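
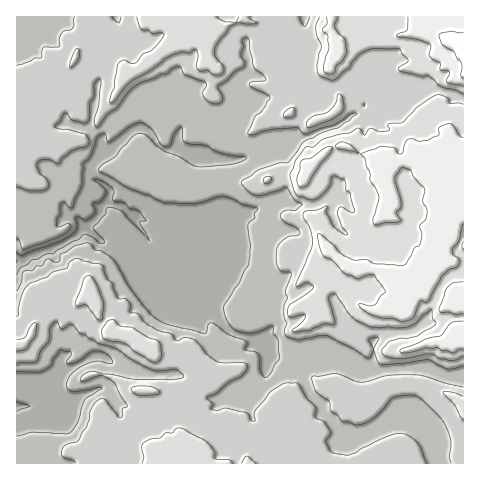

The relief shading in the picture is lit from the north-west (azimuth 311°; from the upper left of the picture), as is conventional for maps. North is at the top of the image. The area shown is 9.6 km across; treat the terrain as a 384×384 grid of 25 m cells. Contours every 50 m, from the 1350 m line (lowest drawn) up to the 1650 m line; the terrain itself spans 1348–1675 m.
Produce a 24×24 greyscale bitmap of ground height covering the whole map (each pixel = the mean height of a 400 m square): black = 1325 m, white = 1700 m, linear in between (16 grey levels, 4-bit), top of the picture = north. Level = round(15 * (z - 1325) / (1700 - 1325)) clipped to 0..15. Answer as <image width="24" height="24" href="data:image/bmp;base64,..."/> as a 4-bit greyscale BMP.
<image width="24" height="24" href="data:image/bmp;base64,Qk2WAQAAAAAAAHYAAAAoAAAAGAAAABgAAAABAAQAAAAAACABAAATCwAAEwsAABAAAAAAAAAAAAAAABEREQAiIiIAMzMzAERERABVVVUAZmZmAHd3dwCIiIgAmZmZAKqqqgC7u7sAzMzMAN3d3QDu7u4A////AGZ4mJqqmZiJh3iHd1VXiImZmYiId3d3d0RGh4iIiHiId3d3eDNFZ4mIdmeHeId3iURGZ3d4h2V3d3eHd3ZVVnmId2VmZmeHiZdmeamHVVVmZ4iqvIh4mYZVVVV5mJqpm4mJmGVVVVaKqbvLrGiJllVUVVZ5qru8u0Z4dVRFVVZ5q7u8y0NGVFRVVVaIuqqry2ZTRUREVVZ4qau7y2ZUMzRVVVV4mau7y3dlNFVVVXd6mKu7y4d1RmZlVnibqay7zId2RWZVVVVqury8zId3VVVVVmZniqqru4d3dlVVZniImIiaqniHeFVWdmeHeXiImXiHeYZnh3eHiHiIm3iIeZmJmHiHu5iavHd4eImqmHeHq6qqzWZ4h5mqmZiHq6q83Q=="/>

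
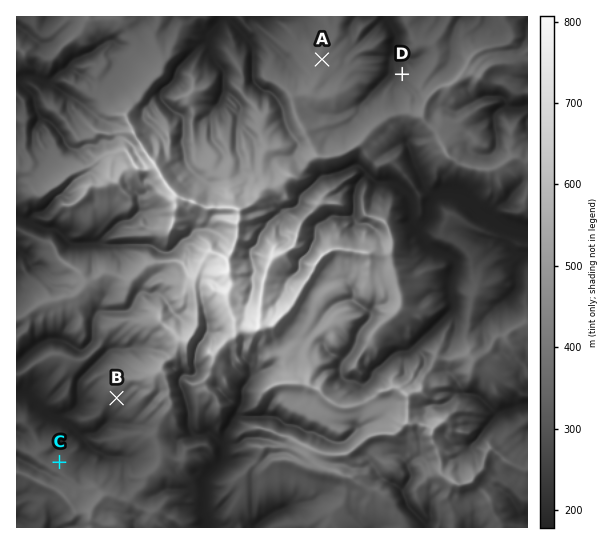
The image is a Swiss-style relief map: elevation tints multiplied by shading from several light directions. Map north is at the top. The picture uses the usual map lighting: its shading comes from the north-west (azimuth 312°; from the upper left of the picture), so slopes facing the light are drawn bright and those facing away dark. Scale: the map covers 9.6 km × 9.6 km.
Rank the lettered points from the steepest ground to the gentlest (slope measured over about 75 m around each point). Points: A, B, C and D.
D B C A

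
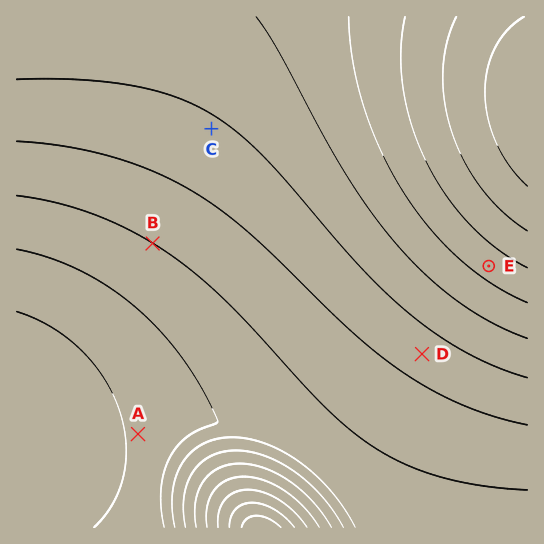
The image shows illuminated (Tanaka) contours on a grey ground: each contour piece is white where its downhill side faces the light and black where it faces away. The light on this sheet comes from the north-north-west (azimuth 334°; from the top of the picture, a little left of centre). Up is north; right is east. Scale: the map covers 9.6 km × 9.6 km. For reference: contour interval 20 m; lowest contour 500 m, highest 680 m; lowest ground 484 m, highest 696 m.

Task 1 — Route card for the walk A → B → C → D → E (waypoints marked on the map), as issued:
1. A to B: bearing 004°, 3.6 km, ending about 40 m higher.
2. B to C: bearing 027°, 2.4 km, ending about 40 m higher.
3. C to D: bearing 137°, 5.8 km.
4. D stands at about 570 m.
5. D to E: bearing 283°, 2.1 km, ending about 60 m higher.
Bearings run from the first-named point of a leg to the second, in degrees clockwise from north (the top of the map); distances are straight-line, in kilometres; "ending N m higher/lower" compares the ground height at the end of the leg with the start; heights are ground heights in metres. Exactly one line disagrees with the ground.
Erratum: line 5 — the bearing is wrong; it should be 037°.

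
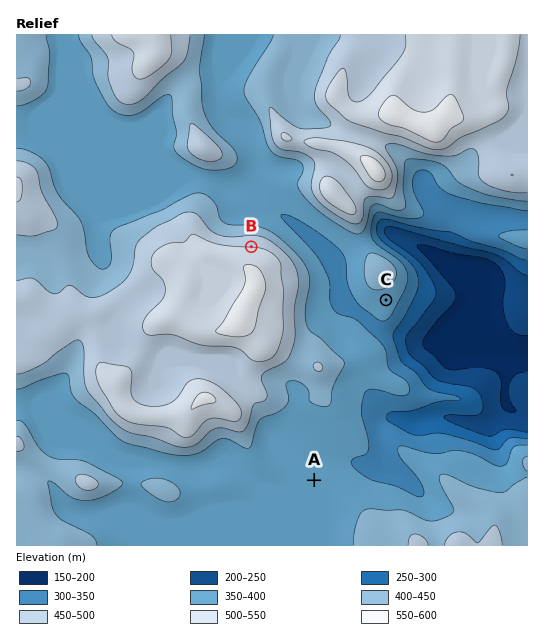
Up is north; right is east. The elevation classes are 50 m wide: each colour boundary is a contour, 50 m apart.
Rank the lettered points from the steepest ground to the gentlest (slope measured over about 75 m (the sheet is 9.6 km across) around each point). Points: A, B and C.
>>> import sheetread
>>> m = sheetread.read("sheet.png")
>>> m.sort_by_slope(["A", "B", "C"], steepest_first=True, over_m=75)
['B', 'C', 'A']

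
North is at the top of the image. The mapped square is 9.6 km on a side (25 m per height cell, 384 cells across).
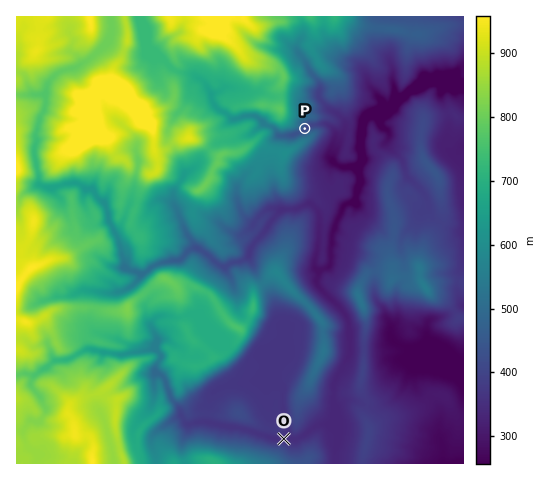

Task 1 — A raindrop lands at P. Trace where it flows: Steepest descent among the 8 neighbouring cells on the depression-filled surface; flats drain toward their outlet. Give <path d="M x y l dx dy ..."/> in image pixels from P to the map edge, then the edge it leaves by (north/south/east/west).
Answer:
<path d="M305 129l7-4 15-1 8 8 0 7-5 11 0 9 11 8 15 0 6-6-1-25 1-2 1-12 7-9 12-5 7 0 9-10 5-1 6-6 5-2 3-2 4-2 5-4 8 0 1-1 4 0 1 1 13 0 5 4 4 0 1 2"/>
exit: east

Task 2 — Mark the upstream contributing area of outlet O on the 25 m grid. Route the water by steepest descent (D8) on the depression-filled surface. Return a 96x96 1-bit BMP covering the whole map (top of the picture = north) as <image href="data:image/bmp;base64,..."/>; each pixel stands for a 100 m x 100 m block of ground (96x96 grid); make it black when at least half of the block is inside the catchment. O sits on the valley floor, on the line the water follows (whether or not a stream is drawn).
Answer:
<image width="96" height="96" href="data:image/bmp;base64,Qk2+BAAAAAAAAD4AAAAoAAAAYAAAAGAAAAABAAEAAAAAAIAEAAATCwAAEwsAAAIAAAAAAAAA////AAAAAAD/4AH/8D/8AAAAAAD/8AH////+AAAAAAD/8AP/////AAAAAAD/8AP/////gAAAAAD/8AP/////gAAAAAD/+AP/////gAAAAAD/+Af/////gAAAAAD/+Af////+AAAAAAD/8Af////wAAAAAAD/8Af////AAAAAAAD/4Af///8AAAAAAAD/4Af/+AAAAAAAAAD/8Af/8AAAAAAAAAD/+Af/8AAAAAAAAAD//h//4AAAAAAAAAD/////4AAAAAAAAAD/////4AAAAAAAAAD/////4AAAAAAAAAD/////4AAAAAAAAAD/////4AAAAAAAAAD/////8AAAAAAAAAD//////wAAAAAAAAD//////8AAAAAAAAD//////8AAAAAAAAD//////4AAAAAAAAD//////gAAAAAAAAD//////AAAAAAAAAD/////+AAAAAAAAAD/////+AAAAAAAAAD/////8AAAAAAAAADP////8AAAAAAAAAAD////8AAAAAAAAAAB////8AAAAAAAAAAAP4D/4AAAAAAAAAAAAAB/4AAAAAAAAAAAAAA/4AAAAAAAAAAAAAAf4AAAAAAAAAAAAAAP4AAAAAAAAAAAAAADwAAAAAAAAAAAAAABAAAAAAAAAAAAAAAAAAAAAAAAAAAAAAAAAAAAAAAAAAAAAAAAAAAAAAAAAAAAAAAAAAAAAAAAAAAAAAAAAAAAAAAAAAAAAAAAAAAAAAAAAAAAAAAAAAAAAAAAAAAAAAAAAAAAAAAAAAAAAAAAAAAAAAAAAAAAAAAAAAAAAAAAAAAAAAAAAAAAAAAAAAAAAAAAAAAAAAAAAAAAAAAAAAAAAAAAAAAAAAAAAAAAAAAAAAAAAAAAAAAAAAAAAAAAAAAAAAAAAAAAAAAAAAAAAAAAAAAAAAAAAAAAAAAAAAAAAAAAAAAAAAAAAAAAAAAAAAAAAAAAAAAAAAAAAAAAAAAAAAAAAAAAAAAAAAAAAAAAAAAAAAAAAAAAAAAAAAAAAAAAAAAAAAAAAAAAAAAAAAAAAAAAAAAAAAAAAAAAAAAAAAAAAAAAAAAAAAAAAAAAAAAAAAAAAAAAAAAAAAAAAAAAAAAAAAAAAAAAAAAAAAAAAAAAAAAAAAAAAAAAAAAAAAAAAAAAAAAAAAAAAAAAAAAAAAAAAAAAAAAAAAAAAAAAAAAAAAAAAAAAAAAAAAAAAAAAAAAAAAAAAAAAAAAAAAAAAAAAAAAAAAAAAAAAAAAAAAAAAAAAAAAAAAAAAAAAAAAAAAAAAAAAAAAAAAAAAAAAAAAAAAAAAAAAAAAAAAAAAAAAAAAAAAAAAAAAAAAAAAAAAAAAAAAAAAAAAAAAAAAAAAAAAAAAAAAAAAAAAAAAAAAAAAAAAAAAAAAAAAAAAAAAAAAAAAAAAAAAAAAAAAAAAAAAAAAAAAAAAAAAAAAAAAAAAAAAAAAAAAAAAAAAAAAAAAAAAAAAAAAAAAAAAAAAAAAAAAAAAAAAAAAAAAAAAAAAAAAAAAAAAAAAAAAAAAAAAAAAAAAAAAA="/>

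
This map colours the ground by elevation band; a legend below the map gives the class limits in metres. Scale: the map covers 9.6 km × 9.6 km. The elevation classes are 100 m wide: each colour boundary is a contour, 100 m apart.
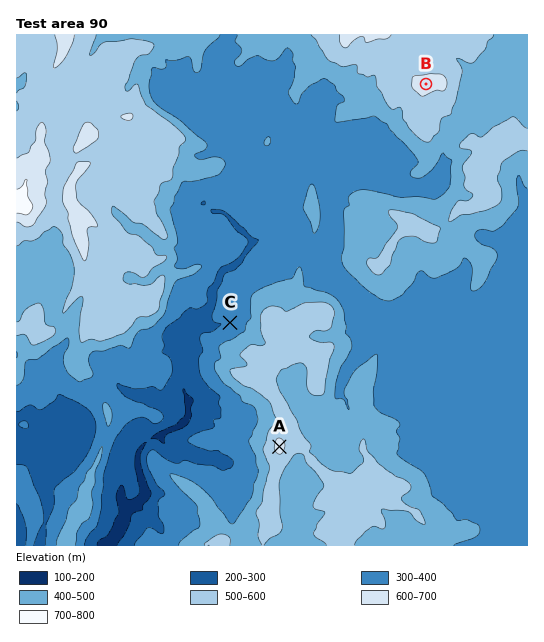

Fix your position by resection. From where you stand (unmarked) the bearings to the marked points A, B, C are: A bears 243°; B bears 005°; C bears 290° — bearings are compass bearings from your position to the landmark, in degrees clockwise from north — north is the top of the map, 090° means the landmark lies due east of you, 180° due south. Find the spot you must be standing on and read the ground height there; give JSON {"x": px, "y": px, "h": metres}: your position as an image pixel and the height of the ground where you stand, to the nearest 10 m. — {"x": 400, "y": 385, "h": 360}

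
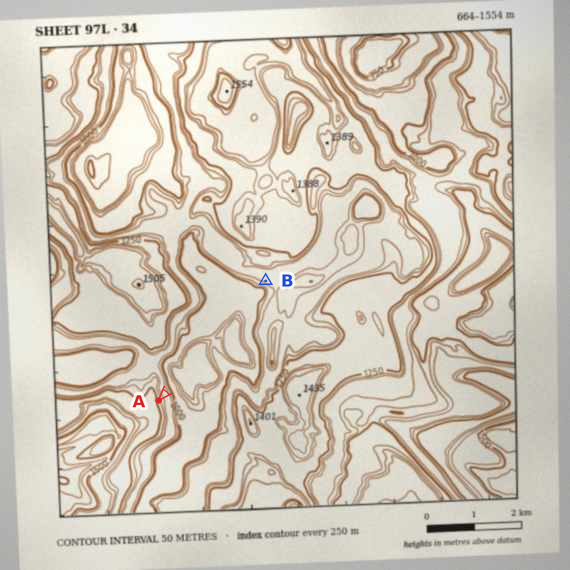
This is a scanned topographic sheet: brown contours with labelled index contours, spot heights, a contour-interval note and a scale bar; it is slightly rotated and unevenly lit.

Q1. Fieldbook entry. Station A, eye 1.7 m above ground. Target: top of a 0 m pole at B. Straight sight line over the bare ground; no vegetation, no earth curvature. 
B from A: seen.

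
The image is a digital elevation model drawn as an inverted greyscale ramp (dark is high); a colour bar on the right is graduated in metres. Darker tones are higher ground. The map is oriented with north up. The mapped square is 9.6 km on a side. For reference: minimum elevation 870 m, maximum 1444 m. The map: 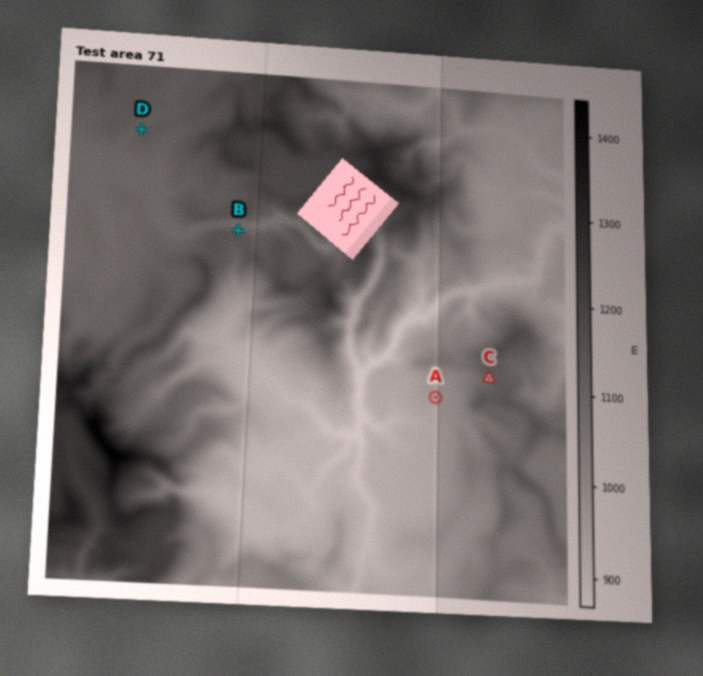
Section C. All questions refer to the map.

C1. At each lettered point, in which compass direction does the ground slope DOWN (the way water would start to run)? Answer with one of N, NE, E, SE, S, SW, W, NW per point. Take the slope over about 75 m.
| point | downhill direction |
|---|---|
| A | SE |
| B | N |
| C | SW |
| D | NW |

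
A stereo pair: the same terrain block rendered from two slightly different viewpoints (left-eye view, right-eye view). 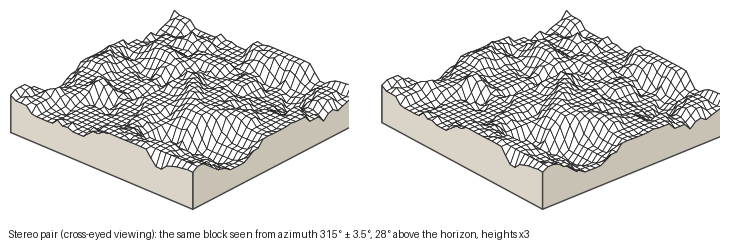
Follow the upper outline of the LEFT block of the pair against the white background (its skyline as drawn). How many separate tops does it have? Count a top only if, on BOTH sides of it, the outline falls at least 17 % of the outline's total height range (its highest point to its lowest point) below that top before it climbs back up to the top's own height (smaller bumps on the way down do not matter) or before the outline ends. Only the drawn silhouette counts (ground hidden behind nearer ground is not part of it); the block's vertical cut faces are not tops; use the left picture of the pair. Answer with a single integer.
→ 2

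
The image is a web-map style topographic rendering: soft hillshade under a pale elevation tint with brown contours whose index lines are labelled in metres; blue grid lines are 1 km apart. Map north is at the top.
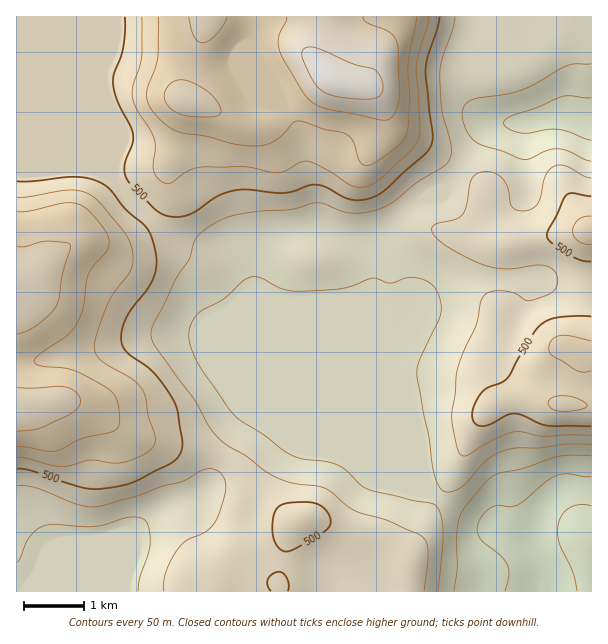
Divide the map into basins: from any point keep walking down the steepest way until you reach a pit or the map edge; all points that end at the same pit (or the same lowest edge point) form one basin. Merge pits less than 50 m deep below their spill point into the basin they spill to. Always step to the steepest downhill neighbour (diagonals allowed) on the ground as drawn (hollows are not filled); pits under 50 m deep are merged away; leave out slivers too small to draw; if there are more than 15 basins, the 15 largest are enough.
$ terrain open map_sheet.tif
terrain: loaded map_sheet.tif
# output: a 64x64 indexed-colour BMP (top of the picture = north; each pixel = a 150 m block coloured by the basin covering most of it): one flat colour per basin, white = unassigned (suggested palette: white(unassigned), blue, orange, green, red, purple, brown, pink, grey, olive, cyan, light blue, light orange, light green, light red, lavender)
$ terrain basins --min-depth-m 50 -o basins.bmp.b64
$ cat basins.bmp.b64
<image width="64" height="64" href="data:image/bmp;base64,Qk12CAAAAAAAAHYAAAAoAAAAQAAAAEAAAAABAAQAAAAAAAAIAAATCwAAEwsAABAAAAAAAAAA////ALR3HwAOf/8ALKAsACgn1gC9Z5QAS1aMAMJ34wB/f38AIr28AM++FwDox64AeLv/AIrfmACWmP8A1bDFADMzMzMzMzMzMzMzMRERERERERERERERERERERERERERMzMzMzMzMzMzMzMxERExEREREREREREREREREREREREzMzMzMzMzMzMzMzMTMzERERERERERERERERERERERETMzMzMzMzMzMzMzMzMzMRERERERERERERERERERERERMzMzMzMzMzMzMzMzMzMzEREREREREREREREREREREREzMzMzMzMzMzMzMzMzMzMRERERERERERERERERERERETMzMzMzMzMzMzMzMzMzMxERERERERERERERERERERERMzMzMzMzMzMzMzMzMzMzMREREREREREREREREREREREzMzMzMzMzMzMzMzMzMzMRERERERERERERERERERERETMzMzMzMzMzMzMzMzMzMRERERERERERERERERERERERMzMzMzMzMzMzMzMzMzMREREREREREREREREREREREREzMzMzMzMzMzMzMzMzERERERERERERERERERERERERETMzMzMzMzMzMzMzMzMRERERERERERERERERERERERERMzMzMzMzMzMzMzMzMREREREREREREREREREREREREREzMzMzMzMzMzMzMzMRERERERERERERERERERERERERETMzMzMzMzMzMzMzERERERERERERERERERERERERERERMzMzMzMzMzMREREREREREREREREREREREREREREREREzMzMzMzMxERERERERERERERERERERERERERERERERETMzMzMzMRERERERERERERERERERERERERERERERERERMzMzMzMRERERERERERERERERERERERERERERERERERERMzMzERERERERERERERERERERERERERERERERERERERERERERERERERERERERERERERERERERERERERERERERERERERERERERERERERERERERERERERERERERERERERERERERERERERERERERERERERERERERERERERERERERERERERERERERERERERERERERERERERERERERERERERERERERERERERERERERERERERERERERERERERERERERERERERERERERERERERERERERERERERERERERERERERERERERERERERERERERERERERERERERERERERERERERERERERERERERERERERERERERERERERERERERERERERERERERERERERERERERERERERERERERERERERERERERERERERERERERERERERERERERERERERERERERERERERERERERERERERERERERERERERERERERERERERERERERERERERERERERERERERERERERERERERERERERERERERERERERERERERERERERERERERERERERERERERERERERERERERERERERERERERERERERERERERERERERERERERERERERERERERERERERERERERERERERERERERERERERERERERERERERERERERERERERERERERERERERERERERERERERERERERERERERERERERERERERERERERERERERERERERERERERERERERERERERERERERERERERERERERERERERERERERERERERERERERERERERERERERERERERERERESIiIRERERERERERERERERERERERERERERERERERERESIiIiIiIRERERERERERERERERERERERERERERERERERIiIiIiIhEREREREREREREREREREREREREREREREREREiIiIiIiEREREREREREREREREREREREREREREREREREiIiIiIiIRERERERERERERERERERERERERERERERERESIiIiIiIhERERERERERERERERERERERERERERERERERIiIiIiIiERERERERERERERERERERERERERERERERESIiIiIiIiIRERERERERERERERERERERERERERERERESIiIiIiIiIhEREREREREREREREREREREREREREREREiIiIiIiIiIiEREREREREREREREREREREREREREREREiIiIiIiIiIiIRERERERERERERERERERERERERERERIiIiIiIiIiIiIhERERERERERERERERERERERERERESIiIiIiIiIiIiIiERERERERERERERERERERERERERESIiIiIiIiIiIiIiIRERERERERERERERERERERERERERIiIiIiIiIiIiIiIhEREREREREREREREREREREREREREiIiIiIiIiIiIiIiEREREREREREREREREREREREREREiIiIiIiIiIiIiIiIRERERERERERERERERERERERESIiIiIiIiIiIiIiIiIhEREREREREREREREREREREREiIiIiIiIiIiIiIiIiIiEREREREREREREREREREREREiIiIiIiIiIiIiIiIiIiIRERERERERERERERERERERESIiIiIiIiIiIiIiIiIiIhERERERERERERERERERERERIiIiIiIiIiIiIiIiIiIiEREREREREREREREREREREREiIiIiIiIiIiIiIiIiIiIRERERERERERERERERERERESIiIiIiIiIiIiIiIiIiIhEREREREREREREREREREREREiIiIiIiIiIiIiIiIiIi"/>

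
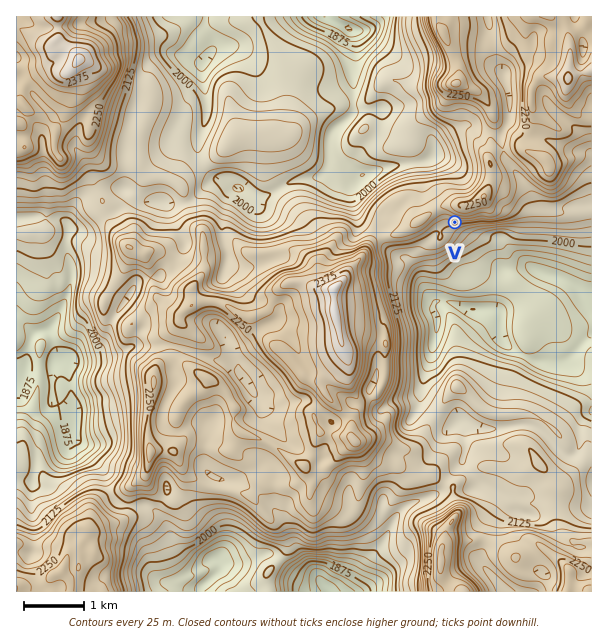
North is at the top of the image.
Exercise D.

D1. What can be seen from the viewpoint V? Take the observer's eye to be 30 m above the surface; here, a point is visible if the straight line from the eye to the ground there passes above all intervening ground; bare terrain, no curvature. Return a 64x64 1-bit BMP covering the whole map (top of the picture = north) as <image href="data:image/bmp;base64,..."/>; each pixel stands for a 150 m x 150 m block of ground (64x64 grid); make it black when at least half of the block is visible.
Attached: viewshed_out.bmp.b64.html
<image width="64" height="64" href="data:image/bmp;base64,Qk0+AgAAAAAAAD4AAAAoAAAAQAAAAEAAAAABAAEAAAAAAAACAAATCwAAEwsAAAIAAAAAAAAA////AAAAAAAAAAAAAABwCQAAAAAAAGAJAAAAAAAAAA8AAAAAAAAADwAAAAAAAgefAAAAAAADD/8AAAAAAAM//wAAAAAABx//AAAAAAAHngAAAAAAAAH8AAAAAAAAAfAAAAAAAAAAgAAAAAAAAAHAHAAAAAAAH+eeAAAAAAAPv34AAAAAAA+8cQAAAAACPx/jAAAAAAf+A88AAAAAB/4AHwAAAAAA7gJ+AAAAAAB+H/4AAAAAAD8//wAAAAAAPz//AAAAAAB///8AAAAAAn///wAAAAAGf//fAAAAAAZ//5sAAAAADn///QAAAAAP////AAAAAA////8AAAAAD////wAAAAAf/4f/AAAAAB/4B/8AAAAAD/B//wAAAAAP8f//AAAAAA/x//8AAAAAA/D//wAAAAAjwP//AAAAAAEN//8AAAAAAA///wAAAAAAD/v/AAAAAAAH+D8AAAAAAAGAAAAAAAAAAAAAAAAAAAAAAAAAAAAAAAAAAAAAAAAAAAAAAAAAAAAAAAAAAAAAAAAAAAAAAAAAAAAAAAAAAAAAAAAAAAAAAAAAAAAAAAAAAAAAAAAAAAAAAAAAAAAAAAAAAAAAAAAAAAAAAAAAAAAAAAAAAAAAAAAAAAAAAAAAAAAAAAAAAAAAAAAAAAAAAAAAAAAAAAAAAAAAAAAAAAAAAAAAAAAAAAAAAA=="/>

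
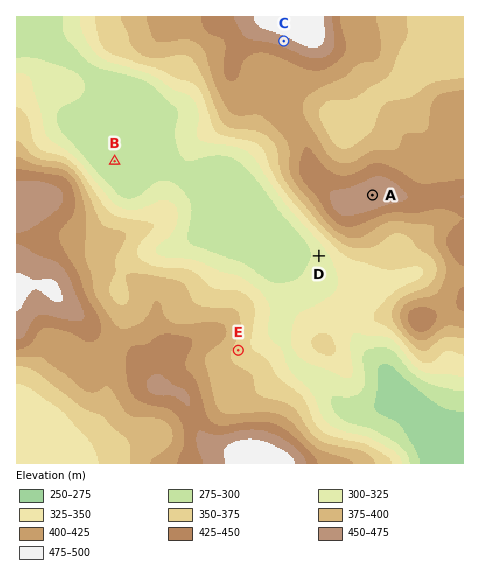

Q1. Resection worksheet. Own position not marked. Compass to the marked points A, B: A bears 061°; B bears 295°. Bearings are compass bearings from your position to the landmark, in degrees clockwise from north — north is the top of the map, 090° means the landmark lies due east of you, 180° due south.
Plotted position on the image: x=288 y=242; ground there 295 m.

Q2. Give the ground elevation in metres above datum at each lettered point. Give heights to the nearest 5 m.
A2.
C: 465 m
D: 310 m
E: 365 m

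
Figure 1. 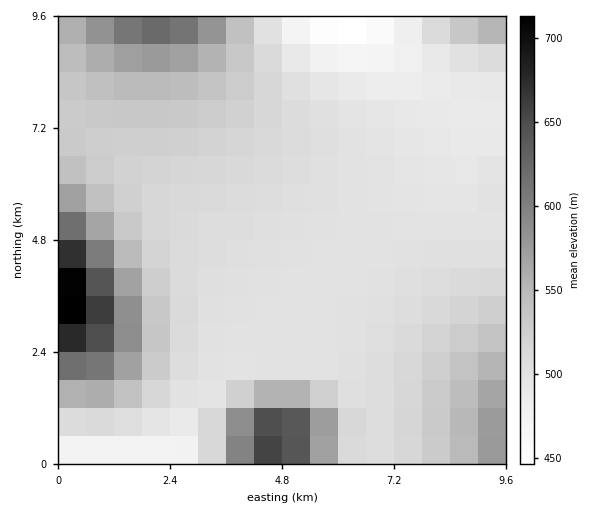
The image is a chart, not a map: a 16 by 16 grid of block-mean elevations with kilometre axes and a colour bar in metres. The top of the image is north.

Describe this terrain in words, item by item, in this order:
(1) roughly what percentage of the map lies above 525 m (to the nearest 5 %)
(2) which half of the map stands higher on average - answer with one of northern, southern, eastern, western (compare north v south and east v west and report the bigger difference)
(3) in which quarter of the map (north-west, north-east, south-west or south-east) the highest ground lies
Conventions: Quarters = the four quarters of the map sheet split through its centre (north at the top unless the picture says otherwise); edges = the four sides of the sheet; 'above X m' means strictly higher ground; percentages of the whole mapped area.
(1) Roughly 35 % of the ground is higher than 525 m.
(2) On average the western half of the map is the higher ground.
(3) Look to the south-west quarter for the highest ground.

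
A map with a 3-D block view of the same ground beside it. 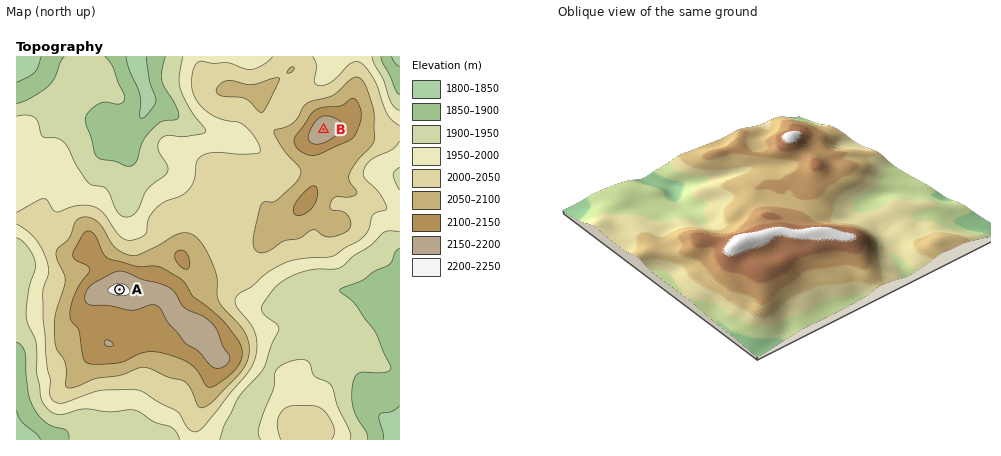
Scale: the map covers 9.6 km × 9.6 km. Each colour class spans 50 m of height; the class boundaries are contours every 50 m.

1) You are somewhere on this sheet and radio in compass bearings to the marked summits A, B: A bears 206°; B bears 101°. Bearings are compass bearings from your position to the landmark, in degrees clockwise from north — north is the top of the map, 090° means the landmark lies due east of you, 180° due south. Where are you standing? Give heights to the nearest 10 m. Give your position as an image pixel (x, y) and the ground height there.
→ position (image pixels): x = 208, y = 107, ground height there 2020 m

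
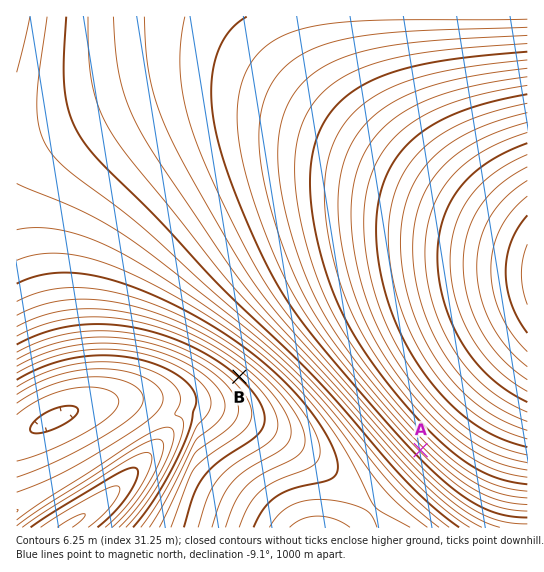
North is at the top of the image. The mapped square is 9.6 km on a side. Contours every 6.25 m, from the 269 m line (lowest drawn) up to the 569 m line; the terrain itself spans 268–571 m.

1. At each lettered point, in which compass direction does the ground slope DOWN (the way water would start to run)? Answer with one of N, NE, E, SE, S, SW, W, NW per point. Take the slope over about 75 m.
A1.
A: SW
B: SW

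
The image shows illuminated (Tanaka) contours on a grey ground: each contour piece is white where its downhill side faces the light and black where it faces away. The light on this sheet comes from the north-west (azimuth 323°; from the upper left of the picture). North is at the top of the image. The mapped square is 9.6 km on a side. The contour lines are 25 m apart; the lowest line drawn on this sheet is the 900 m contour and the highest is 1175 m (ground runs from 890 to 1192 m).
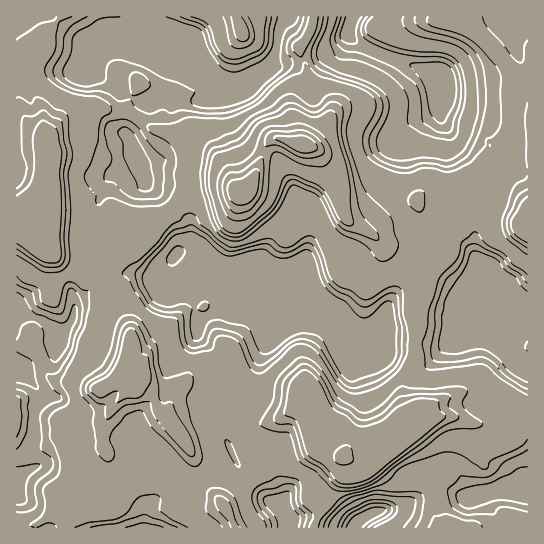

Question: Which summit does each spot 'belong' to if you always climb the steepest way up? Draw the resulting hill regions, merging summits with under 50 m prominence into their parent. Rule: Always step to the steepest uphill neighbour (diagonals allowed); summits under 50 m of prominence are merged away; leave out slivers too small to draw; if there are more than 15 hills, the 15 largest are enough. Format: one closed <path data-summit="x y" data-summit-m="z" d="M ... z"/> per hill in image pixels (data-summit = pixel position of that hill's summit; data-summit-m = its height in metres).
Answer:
<path data-summit="247 189" data-summit-m="1192" d="M527 16l-240 0-7 11-4 24-8 19-10 7-9 12-22-12-18-6-48-31-10-1-6-10-2-13-91 1 26 20 14 5-7 25 35 24 1 34 11 14 1 12 6 8 8 26 18 12 11 16 12 10 1 16-16 19-2 11 2 8 5 4 4 0 10 13 6 27 23-13 12-15 16 6 16 1 6 5 4 8 42 0 12 10 15 34 6 4 11 0 20-6 3-12 5-3 30 1 22 4 24-17 14-1 6-3 22 25 6 10 4 4 10 4 1-56-21 0-22 11 3-4-4-29 1-16-10-18 0-24 6-26 15-26 0-12-3-4-2-16-2-3-10-1-26-11-10-10-3-8 2-30 63-9 12-10 1-12 3 3 7-1z"/><path data-summit="343 455" data-summit-m="1147" d="M235 293l-4 2-10 13-22 14-2 11 2 4 17 16 17 22 6 1 18-13-8 10-13 9-9 13 1 28-4 12 17 35 26 30 14 6 9 17 7-4 13-2 31 11 13 0 8-9 20-8 6-5 4-12 0-9 10-12 36-10 9 0 12 10 10 24 34-8 25 1 0-123-11-4-32-39-6 3-14 1-24 17-22-4-30-1-5 3-3 12-20 6-11 0-6-4-15-34-8-8-10-3-36 1-8-12-18-2z"/><path data-summit="138 378" data-summit-m="1117" d="M171 261l-3 8-13 8-24-5-24 5-9-2-9 15-14 11-2 17-16 24-19 6-11 15-7 6 19 21 1 8-5 12-2 28-4 8 2 23-9 4-6 8 1 47 272-1 0-6-8-15-14-6-26-30-17-35 4-12-1-28 9-13 13-9 6-7-16 10-6-1-17-22-17-16 0-15-7-28-10-13-4 0-5-4-2-8z"/><path data-summit="33 231" data-summit-m="1122" d="M51 16l-5 0-30 13 0 282 26 9 17 17 14-19 2-17 14-11 9-15 9 2 24-5 18 5 10-1 9-7 4-10 16-17 1-15-22-28-20-14-8-26-6-8-1-12-11-14-1-34-35-24 7-25-14-5z"/><path data-summit="527 229" data-summit-m="1117" d="M519 55l-2 10-12 10-52 6-12 4-1 29 3 8 12 11 28 11 6 0 7 23-1 16-14 22-6 26 0 24 10 18-1 16 4 22-1 10 20-10 21-1 0-253z"/><path data-summit="242 30" data-summit-m="1096" d="M286 16l-141 0-1 6 4 13 3 4 10 1 48 31 18 6 22 12 8-11 11-8 8-19 4-24 7-9z"/>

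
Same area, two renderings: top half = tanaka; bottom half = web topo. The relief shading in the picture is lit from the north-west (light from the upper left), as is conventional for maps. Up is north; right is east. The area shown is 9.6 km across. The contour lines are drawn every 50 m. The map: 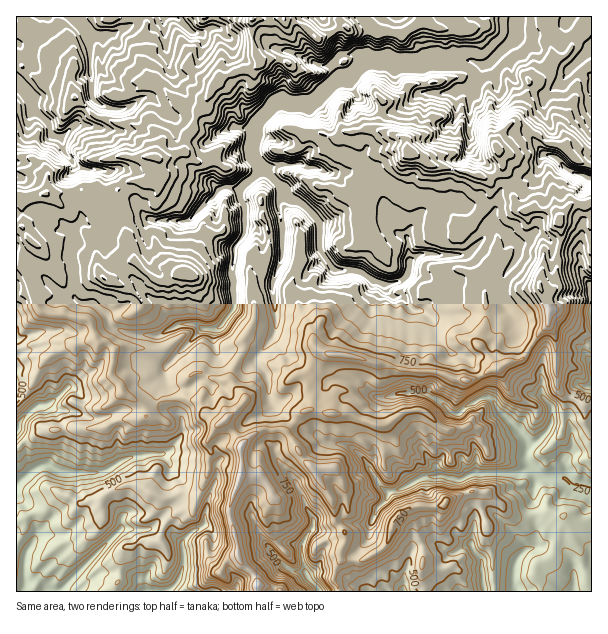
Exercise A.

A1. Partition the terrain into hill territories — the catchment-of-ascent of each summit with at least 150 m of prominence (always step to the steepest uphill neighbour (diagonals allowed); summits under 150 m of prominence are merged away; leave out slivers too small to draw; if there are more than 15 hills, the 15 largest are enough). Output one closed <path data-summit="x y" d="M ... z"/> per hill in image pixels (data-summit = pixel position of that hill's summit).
<path data-summit="540 287" d="M591 16l-214 0-9 11-1 29 2 5-15-7-13 1-7 7 0 3 9 13-13 7-18 18-19 1-15-2-5 2-19 24-2 21-19 5-19 23 0 8 4 6-6 10 4 5 0 13 4 18 5 9 10 3-3 17 2 43-13 17-18 2-37 38-2 6 4 12 5 4 19-2 6-6 3 0 7-8 8-13 0-10 3 3 18-3 19 8 0 5 10 12 4 22 3 4 11 0 15-14 4-1 20 3 4-4 1 3 8 7 21 8 5 0 7-6 20 1 6-3 13 0 2 22 11 31 15 21 1 8-14 0-13 8-8-11-12-10-18 0-2 7 9 15 9 7 0 3-12 15-5 13-14 1-13-2-12 8-20-1-5 5-5 13-6-3-12 0-10 8 2 5 14 13 15 2 15 20 272-1z"/><path data-summit="188 275" d="M17 84l1 272 8-6 21-6 6 2 5 5 8 18 2 15-1 3 8 3 5 6-1 9-5 6 15 7 19-2 4 4 6 12 0 21 2 9 18-6 26-2 10-7 8-13-1-18-14-7-9-8-1-5 7-15 2-15 37-38 18-2 13-17-2-43 3-17-10-3-5-9-4-18 0-13-4-5 6-10-4-6 0-8 19-23 19-5 2-20-20-2-16 6-18-13-12-4-12 2-11-6-15-15-6 0-21 12-18-1-10-8-16 17-1 5-15 14-6 2-5-3-4-13-16-14-2-12z"/><path data-summit="258 585" d="M237 349l-12 3-6 0-3-3 0 10-11 18-16 11-19-2-4-5-1-8-1 8-7 14 1 6 9 8 12 5 3 6-1 17-7 10-11 8 5 4 2 11 11 10 1 9 4 4 14 3 6 5-1 23-11 6-12 12 0 28-7 15-7 6 150 1-2-7-11-13-15-2-14-13-2-5 10-8 12 0 6 3 5-13 5-5 20 1 12-8 13 2 14-1 5-13 12-15 0-3-9-7-9-15 2-7 18 0 12 10 8 11 13-8 14 0-1-8-15-21-11-31-2-22-13 0-6 3-20-1-7 6-5 0-21-8-8-7-1-3-4 4-20-3-4 1-12 12-14 2-3-4-4-22-10-12 0-5z"/><path data-summit="408 152" d="M501 50l-19 18-4 13-7 7-19 4-32 0-9 10-19 10-15-2-11-6-9-8-8 14 6 9 3 16 8 11 0 6-16 18-17 4-9-1 0 27-11 13 6 11 8 0 9 5 18 0 29-7 24 16 3-11 13-16 15-1 11-6 10 0 8 2 7 10 15 10 11-35 6-5 10-2 20-10 4-6 0-7 4-6-10-15-2-6 12-18 2-20-10-6-17-5-5-5-3-15z"/><path data-summit="254 18" d="M375 16l-162 0-1 11-10 6 2 12-8 23-10 8-12-2 4 12 8 9 0 4-6 12-8 5 4 2 12-2 12 4 12 10 7 3 15-6 20 1 5-8 19-18 15 2 16 0 11-7 10-12 13-7-9-13 0-3 7-7 13-1 12 7 4-1-3-4 1-29z"/>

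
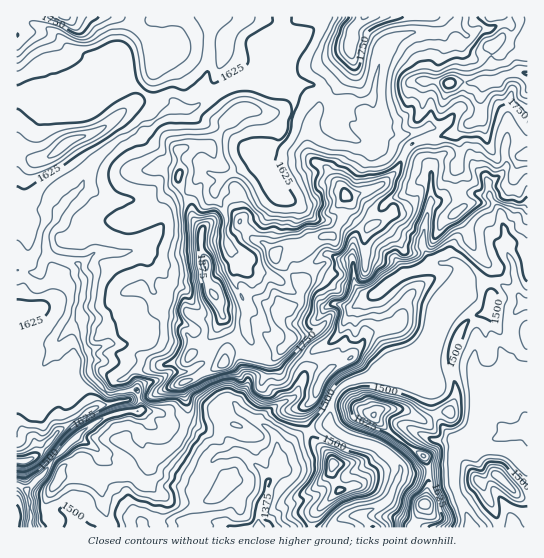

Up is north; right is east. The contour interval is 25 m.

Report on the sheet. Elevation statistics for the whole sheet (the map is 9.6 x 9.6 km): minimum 1335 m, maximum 1930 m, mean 1620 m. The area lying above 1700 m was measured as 20.7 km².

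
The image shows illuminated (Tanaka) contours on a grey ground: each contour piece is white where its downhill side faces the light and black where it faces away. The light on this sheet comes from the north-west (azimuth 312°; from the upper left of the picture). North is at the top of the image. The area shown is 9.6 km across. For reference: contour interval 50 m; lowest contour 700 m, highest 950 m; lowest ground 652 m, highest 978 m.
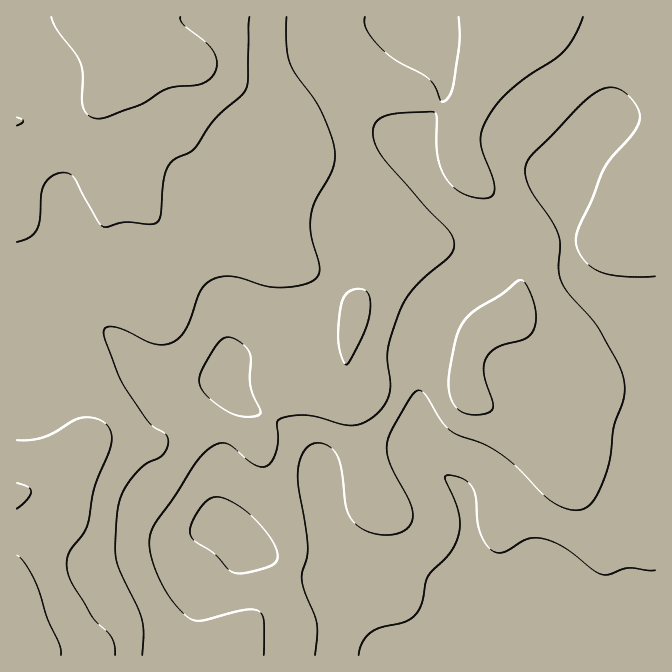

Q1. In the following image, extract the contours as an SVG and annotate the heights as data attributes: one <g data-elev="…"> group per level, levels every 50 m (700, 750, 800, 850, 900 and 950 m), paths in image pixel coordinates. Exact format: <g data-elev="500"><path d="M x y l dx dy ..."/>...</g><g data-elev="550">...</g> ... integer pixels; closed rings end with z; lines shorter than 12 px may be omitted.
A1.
<g data-elev="700"><path d="M359 655l4-13 9-10 10-5 23-5 10-7 7-11 6-27 19-20 8-12 4-13 1-14-4-15-11-23 0-3 2-2 15 3 10 9 4 10 1 23 3 12 5 12 9 7 4 2 6-1 21-12 14-2 11 3 12 5 32 24 8 4 7 1 20-7 26 2"/></g><g data-elev="750"><path d="M315 655l2-20 0-11-12-32-3-12 0-8 5-15 1-12-10-67 2-20 5-8 5-5 7-2 7 1 6 3 5 5 6 15 4 36 4 12 5 7 6 6 8 4 10 2 14 1 10-3 7-5 3-7 1-6-2-9-20-40-4-10 0-8 2-10 6-14 17-28 6-5 7 4 16 26 9 10 8 5 27 10 15 9 18 14 26 27 11 9 14 5 11 1 10-5 8-12 10-26 6-40 10-29 1-10-1-10-6-15-20-36-28-32-8-12-3-13 1-25-2-12-7-13-21-31-4-11-1-8 2-8 5-7 45-46 15-14 13-7 12 0 11 7 10 13 2 12-7 13-22 25-8 12-11 30-14 30-2 8 1 9 3 8 7 8 15 9 22 4 31 0"/><path d="M234 573l-7-5-13-15-20-13-4-6 1-9 6-12 8-11 9-5 6 0 9 3 20 13 19 22 9 17 0 8-7 6-23 7z"/></g><g data-elev="800"><path d="M264 655l0-35-2-6-4-3-6-2-8 1-39 10-8 1-8-3-12-12-14-19-11-27-3-18 4-15 44-66 10-11 8-5 7-2 7 1 23 19 8 4 5 0 6-5 5-9 2-13-1-17 4-5 13-2 14-1 34 9 12 1 15-5 13-11 6-11 2-10-3-28 1-13 13-39 6-11 10-12 33-30 3-5 1-7-1-6-5-7-23-24-45-53-7-16 0-7 2-7 7-6 10-3 38-2 5 1 2 5 0 37 4 13 5 10 9 10 10 7 15 3 10-1 4-5 0-9-11-31-2-10 0-10 4-10 11-17 14-15 18-14 27-17 10-9 9-13 9-20"/><path d="M247 417l-12-2-13-7-15-12-7-11-1-8 4-10 14-22 8-7 7 0 8 4 7 6 3 7 1 32 10 25-4 4z"/><path d="M466 413l8 2 10-1 6-2 3-4 0-6-9-30 1-10 3-8 12-8 26-8 8-8 2-12-1-13-7-16-6-9-5 1-15 13-29 18-8 8-6 10-9 37-1 20 1 9 4 8 4 6z"/><path d="M459 17l0 25-5 42-6 13-3 4-3 1-8-17-6-7-35-19-16-16-11-15-2-6 1-5"/></g><g data-elev="850"><path d="M142 655l2-21-2-16-22-46-4-14-1-13 2-31 4-17 7-15 16-16 18-11 5-7 1-8-3-7-11-6-5-5-26-37-17-43-2-12 4-3 7 0 10 3 27 13 8 2 9-1 8-4 7-7 6-13 10-29 6-8 8-4 10-3 10 1 31 9 19 1 23-4 7-3 4-5 1-10-8-30 0-18 4-16 18-33 2-8 0-10-5-17-10-25-24-33-6-12-3-16 0-30"/><path d="M345 363l2 2 5-8 12-23 5-16 1-20-3-6-5-3-7 0-7 3-4 5-3 8-3 35 2 12z"/></g><g data-elev="900"><path d="M115 655l-1-10-2-7-21-23-20-33-4-17 2-13 14-18 4-9 8-38 16-40 1-9-2-8-3-5-7-5-8-2-8-1-10 3-18 12-11 5-13 3-15 0"/><path d="M17 242l11-4 9-8 3-10 1-25 2-8 7-10 10-4 8 0 6 4 23 42 7 8 20-5 26 2 8-2 3-9 3-35 5-13 6-6 19-9 20-30 26-23 6-9 2-10 1-61"/></g><g data-elev="950"><path d="M61 655l-1-10-13-27-12-36-10-18-8-9"/><path d="M17 509l10-9 4-8-3-5-11-4"/><path d="M17 126l6-4 0-2-6-3"/><path d="M51 17l6 13 18 23 6 10 2 12-1 27 2 8 6 7 8 2 9-2 33-12 27-16 10-3 22-1 7-3 6-5 3-5 2-7-1-7-2-6-9-10-21-17-4-5 0-3"/></g>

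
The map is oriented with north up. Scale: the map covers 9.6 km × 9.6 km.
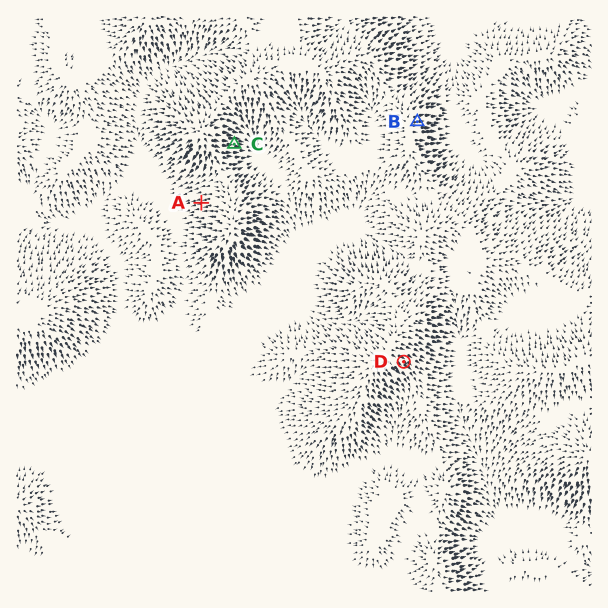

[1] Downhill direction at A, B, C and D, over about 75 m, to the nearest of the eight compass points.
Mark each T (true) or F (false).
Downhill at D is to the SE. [T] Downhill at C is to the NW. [F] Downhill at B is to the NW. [F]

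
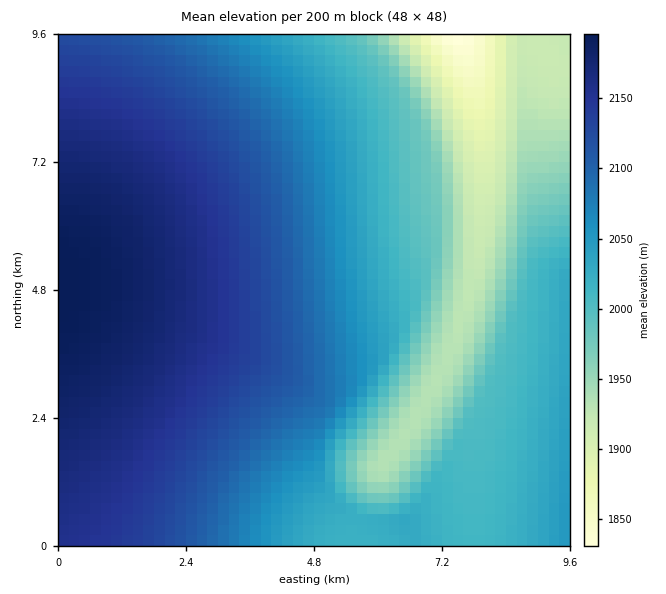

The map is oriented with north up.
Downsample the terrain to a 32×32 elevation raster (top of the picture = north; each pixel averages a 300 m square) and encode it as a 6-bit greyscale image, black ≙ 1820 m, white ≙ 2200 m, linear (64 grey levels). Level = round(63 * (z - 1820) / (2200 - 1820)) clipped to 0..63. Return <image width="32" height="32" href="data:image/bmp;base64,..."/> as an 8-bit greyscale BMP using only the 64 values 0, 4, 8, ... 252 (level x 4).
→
<image width="32" height="32" href="data:image/bmp;base64,Qk02CAAAAAAAADYEAAAoAAAAIAAAACAAAAABAAgAAAAAAAAEAAATCwAAEwsAAAABAAAAAAAAAAAAAAEBAQACAgIAAwMDAAQEBAAFBQUABgYGAAcHBwAICAgACQkJAAoKCgALCwsADAwMAA0NDQAODg4ADw8PABAQEAAREREAEhISABMTEwAUFBQAFRUVABYWFgAXFxcAGBgYABkZGQAaGhoAGxsbABwcHAAdHR0AHh4eAB8fHwAgICAAISEhACIiIgAjIyMAJCQkACUlJQAmJiYAJycnACgoKAApKSkAKioqACsrKwAsLCwALS0tAC4uLgAvLy8AMDAwADExMQAyMjIAMzMzADQ0NAA1NTUANjY2ADc3NwA4ODgAOTk5ADo6OgA7OzsAPDw8AD09PQA+Pj4APz8/AEBAQABBQUEAQkJCAENDQwBEREQARUVFAEZGRgBHR0cASEhIAElJSQBKSkoAS0tLAExMTABNTU0ATk5OAE9PTwBQUFAAUVFRAFJSUgBTU1MAVFRUAFVVVQBWVlYAV1dXAFhYWABZWVkAWlpaAFtbWwBcXFwAXV1dAF5eXgBfX18AYGBgAGFhYQBiYmIAY2NjAGRkZABlZWUAZmZmAGdnZwBoaGgAaWlpAGpqagBra2sAbGxsAG1tbQBubm4Ab29vAHBwcABxcXEAcnJyAHNzcwB0dHQAdXV1AHZ2dgB3d3cAeHh4AHl5eQB6enoAe3t7AHx8fAB9fX0Afn5+AH9/fwCAgIAAgYGBAIKCggCDg4MAhISEAIWFhQCGhoYAh4eHAIiIiACJiYkAioqKAIuLiwCMjIwAjY2NAI6OjgCPj48AkJCQAJGRkQCSkpIAk5OTAJSUlACVlZUAlpaWAJeXlwCYmJgAmZmZAJqamgCbm5sAnJycAJ2dnQCenp4An5+fAKCgoAChoaEAoqKiAKOjowCkpKQApaWlAKampgCnp6cAqKioAKmpqQCqqqoAq6urAKysrACtra0Arq6uAK+vrwCwsLAAsbGxALKysgCzs7MAtLS0ALW1tQC2trYAt7e3ALi4uAC5ubkAurq6ALu7uwC8vLwAvb29AL6+vgC/v78AwMDAAMHBwQDCwsIAw8PDAMTExADFxcUAxsbGAMfHxwDIyMgAycnJAMrKygDLy8sAzMzMAM3NzQDOzs4Az8/PANDQ0ADR0dEA0tLSANPT0wDU1NQA1dXVANbW1gDX19cA2NjYANnZ2QDa2toA29vbANzc3ADd3d0A3t7eAN/f3wDg4OAA4eHhAOLi4gDj4+MA5OTkAOXl5QDm5uYA5+fnAOjo6ADp6ekA6urqAOvr6wDs7OwA7e3tAO7u7gDv7+8A8PDwAPHx8QDy8vIA8/PzAPT09AD19fUA9vb2APf39wD4+PgA+fn5APr6+gD7+/sA/Pz8AP39/QD+/v4A////AODc3NjU0MzIwLiwqKCYkIyIhISEiIiIhICAgICEjJCY4ODc2NjUzMjAuLCooJiUjIiIhIiIjIiEgICAgISIkJjk4ODc2NTQyMS8tKyknJiQjIiAeHSAiISAgICAhIiQlOTk4Nzc2NDMxMC4sKignJSQhHBgXGh8hIB8fICEiJCU6OTk4NzY1NDIxLy0rKignJR8ZFBQWGx8gHx8gISIjJTo6OTk4NzY0MzIwLi0rKigmHxkVExQXHB8fHx8gIiMlOzo6OTg3NjU0MjEvLiwrKigiHBcUExUZHR8fHyAhIyQ7Ozo6OTg3NjUzMjEvLi0sKiYhGxYTExYaHh8fICEjJDw7Ozo6OTg3NjQzMjAvLi0sKiUfGRUTFBccHh8gISIkPDw8Ozo5OTg2NTQzMjAvLi0rKCMdFxQTFRoeHx8hIiQ9PTw8Ozo5ODc2NTQzMjAvLSspJiAaFRMTFxweHyAiIz09PTw7Ozo5ODc2NTMyMC8tKykmIx0XExMVGh4fICIjPj09PDw7Ojk4NzY1NDIwLiwqKCYkIBkVEhMYHR8gISM+Pj09PDs7Ojk4NjU0MjAuLCooJSMhHBYTExYbHiAhIz4+Pj08PDs6OTg2NTMyMC4sKiclIyEeGBMSFBkeICEjPj4+PT08Ozo5ODY1MzIwLispJyQiIB4ZFBITFx0fISM+Pj49PTw7Ojk4NjUzMS8tKykmJCIgHhoVEhIWGx8hIj4+Pj09PDs6OTg2NTMxLy0rKCYjIR8eGxYSERQaHyAiPj4+PTw8Ozo5NzY0MzEvLSooJSMhHx0bFhIRExgdHyA+Pj09PDs7Ojg3NjQyMS8sKiglIyAeHRsWEhASFxwdHj09PTw8Ozo5ODc1NDIwLiwqJyUiIB4cGxYREBEWGhscPT08PDs7Ojk4NjUzMjAuLCknJSIgHhwaFhEPEBUZGRo8PDw7Ozo5ODc2NDMxLy0rKSckIiAeHBoVEA4QFBcYGDs7Ozs6OTg3NjU0MjEvLSspJiQiHx0bGhQPDQ8TFhYXOjo6Ojk4ODc1NDMxMC4sKigmJCEfHRsZEw4MDhIVFRU6OTk5ODc3NjUzMjEvLSsqJyUjIR8dGxcRDQsNEhQUFDk4ODg3NjY1NDIxMC4sKyknJSMhHx0aFQ8LCgwRExMTODc3NzY1NDMyMTAuLSspKCYkIiAeHBkTDQkJDBASEhI2NjY1NTQzMjEwLy0sKignJSMhHx0bFhALBwgLEBERETU1NTQ0MzIxMC4tLCopJyUjIiAeHBgTDQgGBwoQERERNDQzMzIxMC8uLSwqKSclJCIgHx0aFQ8KBQQGCg8REBEzMzIyMTAvLi0rKignJSQiIB8dGhYRCwYDAgUKDxAQEQ="/>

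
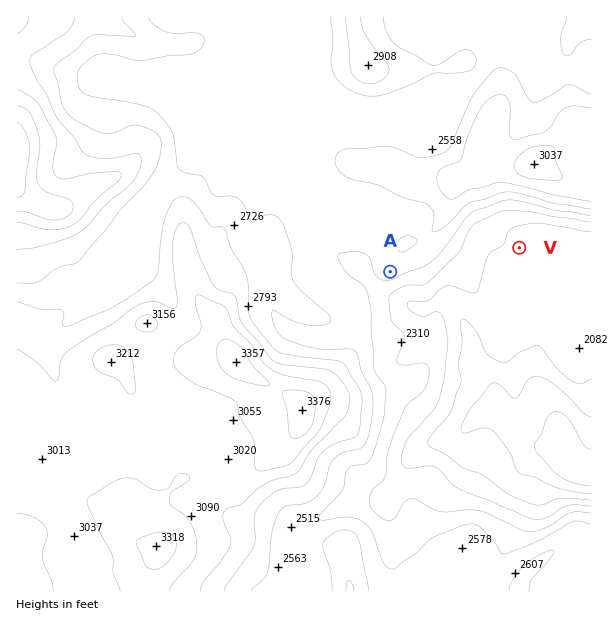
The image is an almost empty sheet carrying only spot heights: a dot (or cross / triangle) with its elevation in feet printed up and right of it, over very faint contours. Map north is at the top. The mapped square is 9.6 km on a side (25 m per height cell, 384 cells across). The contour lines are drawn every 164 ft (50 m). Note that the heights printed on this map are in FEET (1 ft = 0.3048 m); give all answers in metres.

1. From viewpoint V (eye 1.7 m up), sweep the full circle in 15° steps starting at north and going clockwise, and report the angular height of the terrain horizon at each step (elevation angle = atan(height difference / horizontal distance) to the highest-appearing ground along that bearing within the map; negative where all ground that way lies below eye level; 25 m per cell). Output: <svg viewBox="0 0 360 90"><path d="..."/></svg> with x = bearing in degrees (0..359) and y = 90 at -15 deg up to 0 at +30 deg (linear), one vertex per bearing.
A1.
<svg viewBox="0 0 360 90"><path d="M0 35l15-1 15 1 15 4 15 6 15 12 15 4 15 1 15 0 15-1 15-1 15-2 15-2 15 1 15-1 15-3 15-2 15 1 15-4 15-3 15-2 15-2 15-2 15-1"/></svg>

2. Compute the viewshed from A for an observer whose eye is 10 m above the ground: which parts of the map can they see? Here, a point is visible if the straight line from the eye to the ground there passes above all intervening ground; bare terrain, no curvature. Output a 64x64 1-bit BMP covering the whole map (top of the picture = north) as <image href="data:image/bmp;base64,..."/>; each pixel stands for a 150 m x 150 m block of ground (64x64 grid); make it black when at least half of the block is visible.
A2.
<image width="64" height="64" href="data:image/bmp;base64,Qk0+AgAAAAAAAD4AAAAoAAAAQAAAAEAAAAABAAEAAAAAAAACAAATCwAAEwsAAAIAAAAAAAAA////AAAAAAAAAAAAB/AHAAAAAAAH8AcAAAAAAAf8B4AAAAAAB/4DwAAAAAAH/4fwAAAAAAP///gAAAAAAf///AAAAAAAf///AAAAAAA///8AAAAAAD///wAAAAAAH///AAAAAAAP//8AAAAAAAA//wAAAAAAAB//AAAAAAAAD/8AAAAAAAAP7wAAAAAAAA+PAAAAAAAAD48AAAAAAAADnwAAAAAAAAOPAAAAAMGAAwcAAAAB74ADDwAAAAP/wAcPAAAAH//4Dh4AAAA///wOPAAAAH///h4+AAAA///+Hj4AAAD4P/8fPwAAAfAP/z8/AAAB4A//Pz8AAAHgf/9/PwAAA+D///+/AAAH4f///78AAA/j/9x/nwAADuP/3H+fAAAe5/78J58AAB7H/nwBnwAAHMf+PAAfAAAdh/8AAA8AABkH/wAABwAAGQePAAAHAAAZBw8AAA8OABgGBwCAHweAEAQHAIB/wOAAAA8B+f/AfAB4H8Ef+MAfAHgfwAfgwAeD8AYAA4DAB8PwAAAAAOAD4eAAAAAA4AHz4AAAAADwAf/AAAAAAOAB/8AAAAAAYAH/wAAAAABgAP+AAAAAAAAA34AAAAAAAAP/gAAAAAAAD/8AAwAAAIA//wAAAAAA////gAAAAAD///+AAAAAAP/+D4AAAAAA//gHgAAAAAD/gAcAAAAAAA=="/>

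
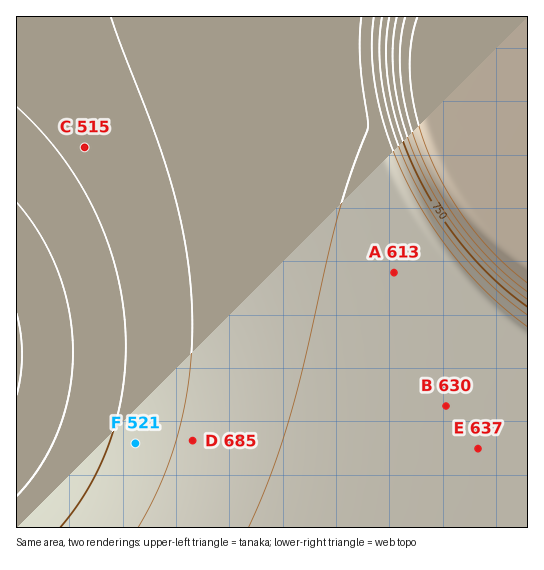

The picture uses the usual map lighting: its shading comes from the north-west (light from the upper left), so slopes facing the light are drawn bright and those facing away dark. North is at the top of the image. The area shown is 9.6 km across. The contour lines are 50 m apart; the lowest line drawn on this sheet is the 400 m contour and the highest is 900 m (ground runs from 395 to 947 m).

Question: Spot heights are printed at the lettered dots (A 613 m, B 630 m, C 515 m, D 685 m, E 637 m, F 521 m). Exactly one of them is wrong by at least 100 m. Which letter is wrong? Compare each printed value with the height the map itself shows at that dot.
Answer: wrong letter D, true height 560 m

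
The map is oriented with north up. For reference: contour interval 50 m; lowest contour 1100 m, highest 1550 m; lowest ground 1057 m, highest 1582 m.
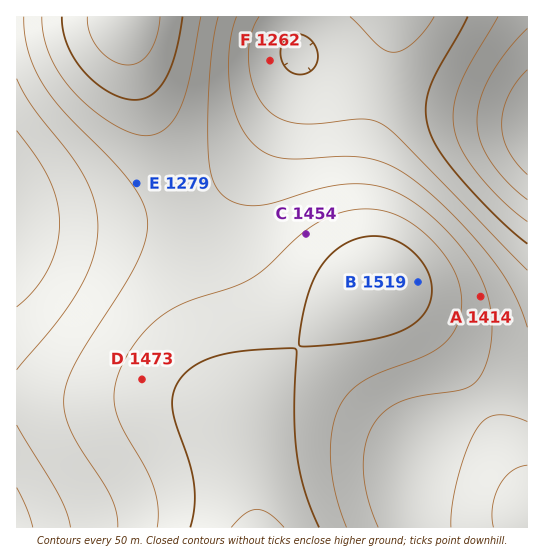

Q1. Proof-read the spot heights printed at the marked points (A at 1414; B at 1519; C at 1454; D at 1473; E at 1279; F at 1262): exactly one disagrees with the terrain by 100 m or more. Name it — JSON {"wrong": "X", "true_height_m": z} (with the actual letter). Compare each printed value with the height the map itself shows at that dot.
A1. {"wrong": "E", "true_height_m": 1404}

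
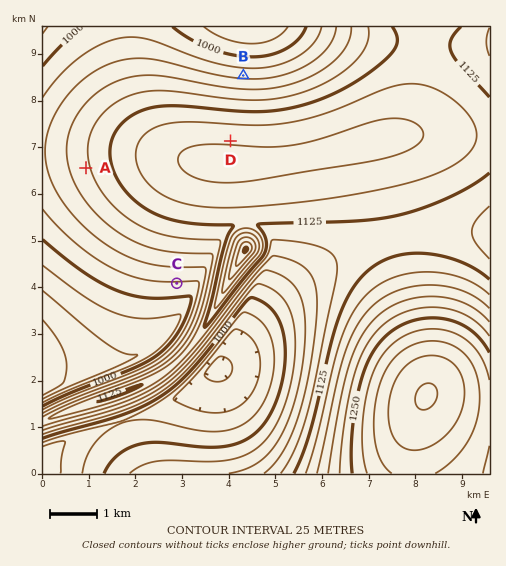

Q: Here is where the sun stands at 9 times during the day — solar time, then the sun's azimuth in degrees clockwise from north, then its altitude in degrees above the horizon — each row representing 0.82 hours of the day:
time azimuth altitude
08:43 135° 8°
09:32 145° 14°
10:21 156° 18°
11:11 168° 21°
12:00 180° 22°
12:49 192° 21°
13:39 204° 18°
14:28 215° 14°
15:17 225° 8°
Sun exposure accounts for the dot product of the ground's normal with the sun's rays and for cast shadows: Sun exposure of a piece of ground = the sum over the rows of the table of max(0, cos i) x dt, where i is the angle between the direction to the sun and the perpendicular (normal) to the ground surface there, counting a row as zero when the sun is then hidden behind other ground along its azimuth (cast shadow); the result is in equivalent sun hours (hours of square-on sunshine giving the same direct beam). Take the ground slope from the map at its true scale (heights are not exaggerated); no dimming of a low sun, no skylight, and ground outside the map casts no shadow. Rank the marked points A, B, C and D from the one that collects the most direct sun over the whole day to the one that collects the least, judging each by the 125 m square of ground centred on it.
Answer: C > A > D > B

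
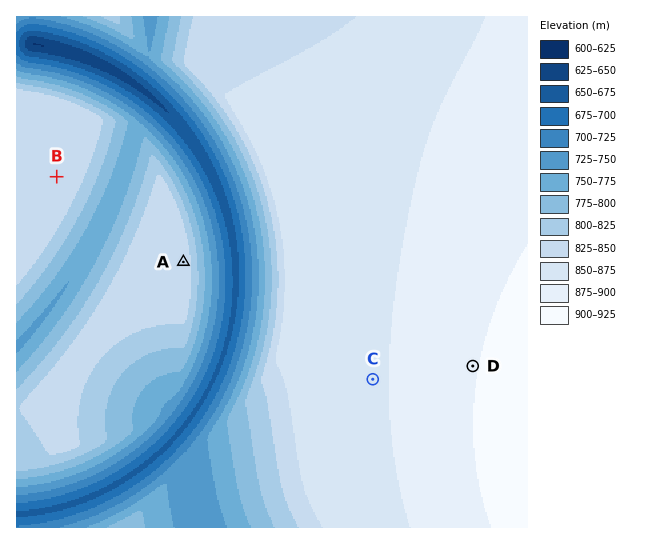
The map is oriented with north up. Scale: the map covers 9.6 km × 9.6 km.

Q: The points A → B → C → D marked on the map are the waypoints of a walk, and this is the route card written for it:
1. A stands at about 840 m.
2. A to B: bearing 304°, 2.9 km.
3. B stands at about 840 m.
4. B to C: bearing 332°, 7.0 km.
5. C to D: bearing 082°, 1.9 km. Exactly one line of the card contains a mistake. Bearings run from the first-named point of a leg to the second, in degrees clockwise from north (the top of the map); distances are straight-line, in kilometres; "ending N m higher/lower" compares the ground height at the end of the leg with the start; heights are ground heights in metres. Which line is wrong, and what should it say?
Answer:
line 4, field bearing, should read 123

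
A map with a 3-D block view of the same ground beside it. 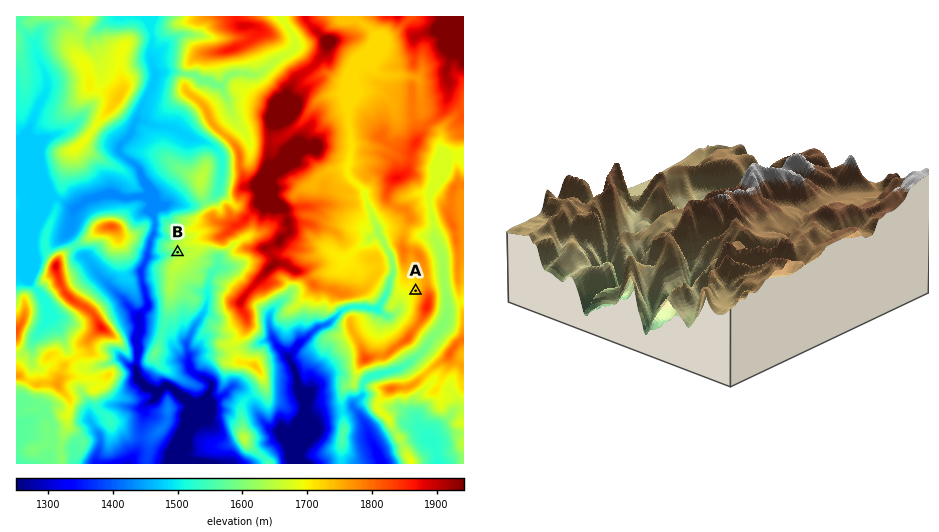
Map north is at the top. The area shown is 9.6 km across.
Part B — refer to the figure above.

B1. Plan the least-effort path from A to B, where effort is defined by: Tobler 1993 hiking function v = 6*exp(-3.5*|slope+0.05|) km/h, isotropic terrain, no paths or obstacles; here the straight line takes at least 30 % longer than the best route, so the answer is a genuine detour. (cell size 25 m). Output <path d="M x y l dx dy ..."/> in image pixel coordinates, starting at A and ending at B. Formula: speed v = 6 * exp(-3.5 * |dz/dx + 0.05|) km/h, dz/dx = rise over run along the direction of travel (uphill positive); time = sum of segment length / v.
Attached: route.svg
<path d="M416 291l-4-7-8-8-12-24-6-6-2-1-6-7-2-1-2 0-14-7-14 0-5-2-18 0-9-5-14 0-2-1-4-4-4-2-10 0-7 4-3 0-10 4-1 0-6-3-2 1-8 8-5 2-4 5-5 2-4 5-2 1-15 0-12 6-16 0-2 1"/>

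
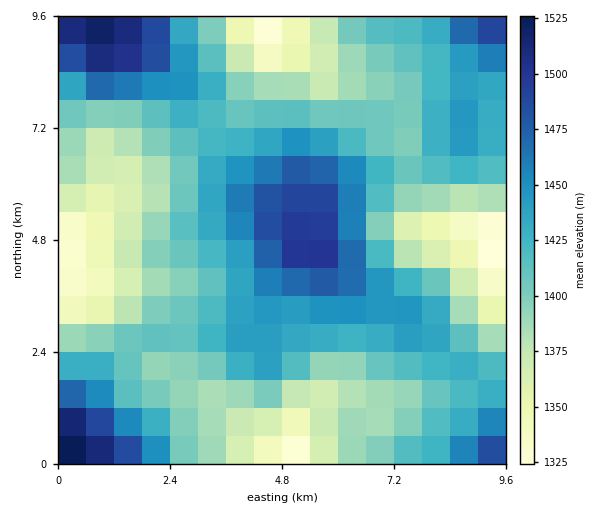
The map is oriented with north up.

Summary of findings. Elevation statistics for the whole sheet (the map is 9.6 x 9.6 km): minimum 1315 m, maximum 1535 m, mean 1415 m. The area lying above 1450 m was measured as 17.1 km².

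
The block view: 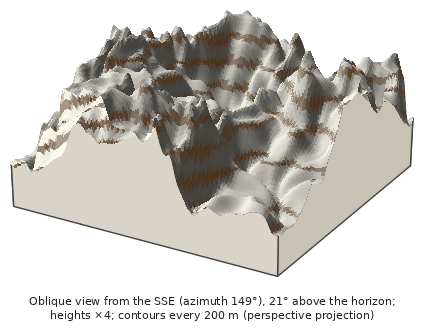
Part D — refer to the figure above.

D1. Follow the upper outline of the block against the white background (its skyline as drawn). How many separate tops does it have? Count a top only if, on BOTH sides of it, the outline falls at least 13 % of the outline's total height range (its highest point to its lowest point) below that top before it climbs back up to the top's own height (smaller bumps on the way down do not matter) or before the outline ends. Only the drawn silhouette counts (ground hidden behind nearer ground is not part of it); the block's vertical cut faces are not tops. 2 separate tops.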